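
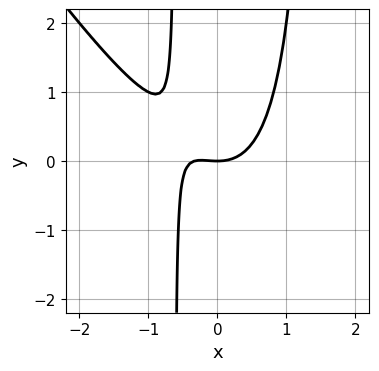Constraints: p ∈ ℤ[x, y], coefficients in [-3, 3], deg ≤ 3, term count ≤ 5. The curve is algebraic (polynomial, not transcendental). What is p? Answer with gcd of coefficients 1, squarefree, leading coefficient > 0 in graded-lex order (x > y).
3*x^3 + 2*x^2*y + x^2 - 2*x*y - 2*y

deg p = 3. The shape is more complex than any degree-2 curve.
From the visible intercepts: it crosses the y-axis at the gridline y = 0; one x-axis crossing is at x = 0.
Putting this together gives p.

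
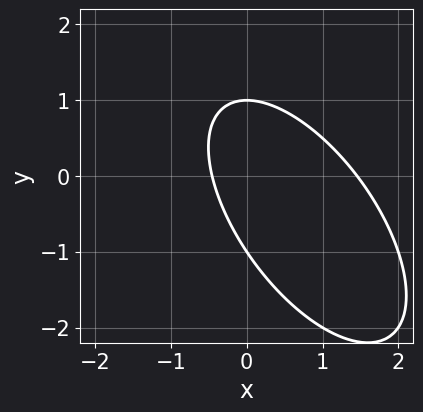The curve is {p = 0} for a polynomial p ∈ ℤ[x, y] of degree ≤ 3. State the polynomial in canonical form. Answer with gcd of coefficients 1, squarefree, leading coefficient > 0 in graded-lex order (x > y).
1. Degree: no degree-1 curve has this shape, so deg p = 2.
2. Against the integer gridlines: the y-axis gridline crossings are at y ∈ {-1, 1}.
3. The integer polynomial consistent with all of this is the stated p.

3*x^2 + 3*x*y + 2*y^2 - 3*x - 2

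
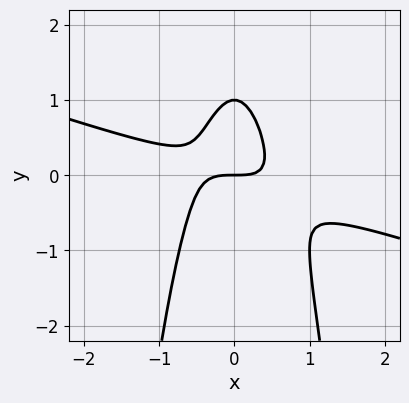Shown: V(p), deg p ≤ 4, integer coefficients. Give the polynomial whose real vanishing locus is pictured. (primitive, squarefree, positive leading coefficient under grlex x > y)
1. The degree is 3 — the shape is more complex than any degree-2 curve.
2. Checking where it meets the axes: it meets the x-axis at x = 0 (among the integer gridlines); among the integer gridlines, it crosses the y-axis at y ∈ {0, 1}.
3. The integer polynomial consistent with all of this is the stated p.

x^3 + 3*x^2*y + y^2 - y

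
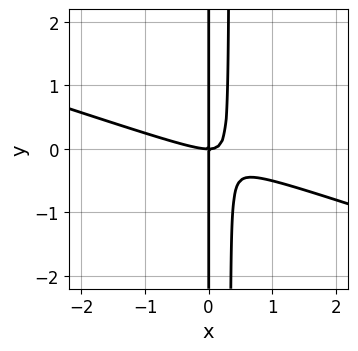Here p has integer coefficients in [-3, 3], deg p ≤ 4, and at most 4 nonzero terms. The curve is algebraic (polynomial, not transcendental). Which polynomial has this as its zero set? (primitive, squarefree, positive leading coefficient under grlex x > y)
First, degree: the shape is more complex than any degree-2 curve, so deg p = 3.
Next, reading off the gridlines: every point of the y-axis in the box is on the curve; it crosses the x-axis at the gridline x = 0.
Finally, assembling these constraints gives the stated polynomial.

x^3 + 3*x^2*y - x*y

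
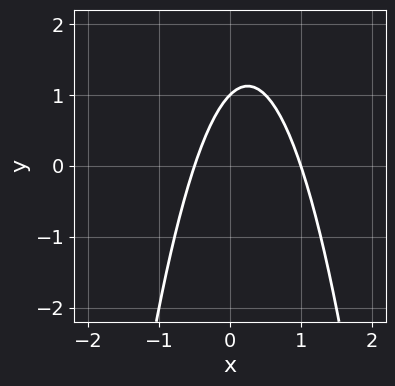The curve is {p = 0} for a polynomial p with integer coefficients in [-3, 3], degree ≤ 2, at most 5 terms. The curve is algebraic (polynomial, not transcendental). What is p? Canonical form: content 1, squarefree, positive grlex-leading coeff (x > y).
2*x^2 - x + y - 1

(a) deg p = 2. A generic line meets the curve in up to 2 points.
(b) Checking where it meets the axes: it meets the y-axis at y = 1 (among the integer gridlines); it crosses the x-axis at the gridline x = 1.
(c) Putting this together gives p.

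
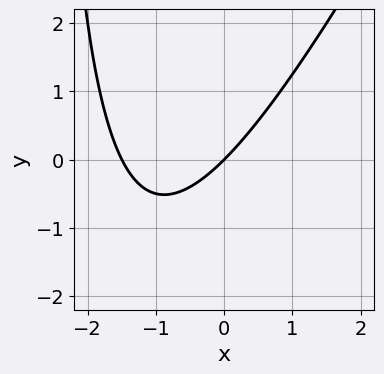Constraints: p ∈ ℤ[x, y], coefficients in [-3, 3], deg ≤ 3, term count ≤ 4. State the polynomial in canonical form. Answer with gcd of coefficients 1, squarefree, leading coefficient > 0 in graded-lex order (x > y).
2*x^2 - x*y + 3*x - 3*y

First, deg p = 2. A generic line meets the curve in up to 2 points.
Next, against the integer gridlines: one y-axis crossing is at y = 0; it crosses the x-axis at the gridline x = 0.
Finally, the integer polynomial consistent with all of this is the stated p.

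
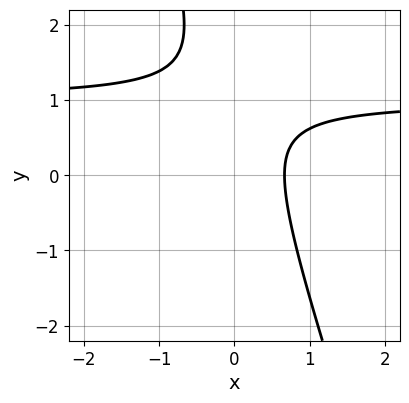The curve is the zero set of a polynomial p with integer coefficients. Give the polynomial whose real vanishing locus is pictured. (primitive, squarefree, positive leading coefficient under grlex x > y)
3*x*y + y^2 - 3*x - 2*y + 2

First, the degree is 2 — no degree-1 curve has this shape.
Next, checking where it meets the axes: no y-intercept at any integer in the box.
Finally, solving for integer coefficients yields p as stated.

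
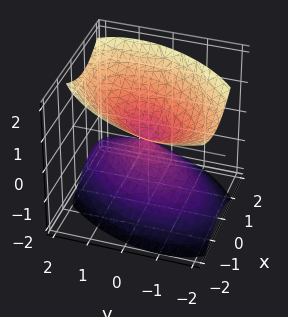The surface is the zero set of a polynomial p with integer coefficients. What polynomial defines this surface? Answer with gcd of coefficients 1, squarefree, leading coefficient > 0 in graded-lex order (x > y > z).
3*x^2 - 2*x*y + x*z + 2*y^2 - 3*z^2

1. I count 2 distinct pieces. They look like related sheets of one shape, so recover p as a whole.
2. The degree is 2 — the shape is more complex than any degree-1 surface.
3. Against the integer gridlines: one y-axis crossing is at y = 0; it meets the z-axis at z = 0 (among the integer gridlines); one x-axis crossing is at x = 0.
4. These observations pin down the coefficients.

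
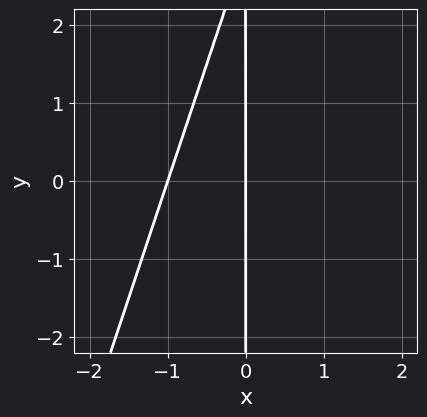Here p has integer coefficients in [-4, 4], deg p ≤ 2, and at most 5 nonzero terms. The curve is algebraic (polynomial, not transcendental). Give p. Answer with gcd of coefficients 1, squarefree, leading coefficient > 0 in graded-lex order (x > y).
3*x^2 - x*y + 3*x

First, deg p = 2.
Then, against the integer gridlines: among the integer gridlines, it crosses the x-axis at x ∈ {-1, 0}; the visible y-axis segment lies entirely on the curve.
Finally, putting this together gives p.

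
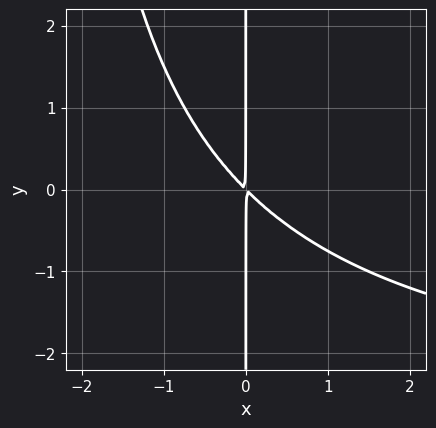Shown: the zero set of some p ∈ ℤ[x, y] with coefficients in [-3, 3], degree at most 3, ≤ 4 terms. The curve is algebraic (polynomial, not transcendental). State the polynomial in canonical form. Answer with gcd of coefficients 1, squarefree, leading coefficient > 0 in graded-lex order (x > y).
x^2*y + 3*x^2 + 3*x*y

(a) deg p = 3.
(b) From the visible intercepts: the visible y-axis segment lies entirely on the curve.
(c) Together with the visible shape, these determine p as stated.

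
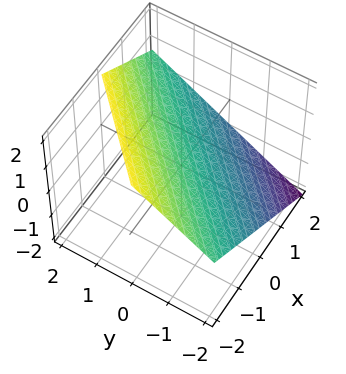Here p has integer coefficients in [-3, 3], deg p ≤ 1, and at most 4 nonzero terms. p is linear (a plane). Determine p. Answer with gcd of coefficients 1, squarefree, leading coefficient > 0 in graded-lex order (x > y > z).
1. deg p = 1. Every cross-section is a straight line — this is a plane.
2. Reading off the gridlines: one x-axis crossing is at x = 1; it meets the y-axis at y = -1 (among the integer gridlines).
3. Solving for integer coefficients yields p as stated.

2*x - 2*y + 3*z - 2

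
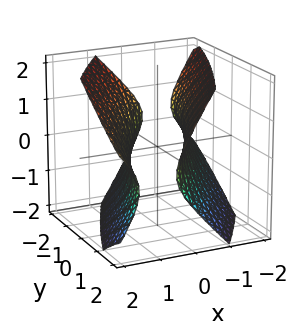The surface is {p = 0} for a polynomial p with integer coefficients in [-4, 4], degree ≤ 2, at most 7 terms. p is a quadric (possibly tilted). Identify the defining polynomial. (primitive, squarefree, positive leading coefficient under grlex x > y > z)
3*x^2 - 3*x*y - x*z + y^2 - 2*z^2 - 2

The picture has 2 separate pieces. They look like related sheets of one shape, so recover p as a whole.
The degree is 2 — a generic line meets the surface in up to 2 points.
From the visible intercepts: the surface avoids every integer z-axis point in the box.
Solving for integer coefficients yields p as stated.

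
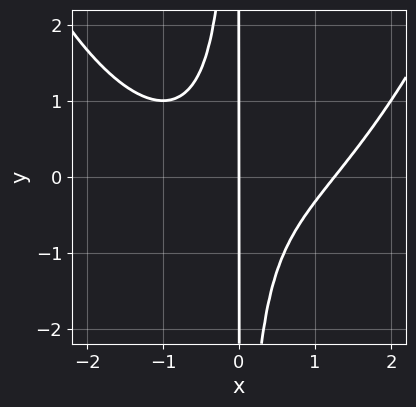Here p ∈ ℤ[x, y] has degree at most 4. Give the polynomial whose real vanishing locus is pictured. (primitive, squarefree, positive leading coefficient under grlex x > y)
x^4 - 3*x^2*y - 2*x

(a) The degree is 4 — a generic line meets the curve in up to 4 points.
(b) Against the integer gridlines: every point of the y-axis in the box is on the curve; it crosses the x-axis at the gridline x = 0.
(c) Fitting integer coefficients to these (and the overall shape) gives p.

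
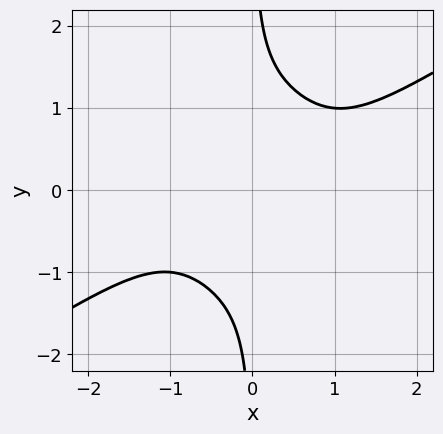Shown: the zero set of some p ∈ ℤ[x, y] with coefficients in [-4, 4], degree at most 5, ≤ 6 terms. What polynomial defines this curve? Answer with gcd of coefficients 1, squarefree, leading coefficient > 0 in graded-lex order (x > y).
2*x^4 - 2*x^3*y - 3*x*y^3 + 3

First, the degree is 4 — no degree-3 curve has this shape.
Then, against the integer gridlines: no x-intercept at any integer in the box; the curve avoids every integer y-axis point in the box.
Finally, the integer polynomial consistent with all of this is the stated p.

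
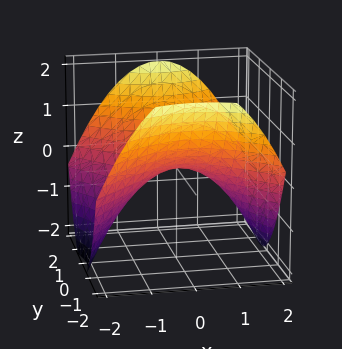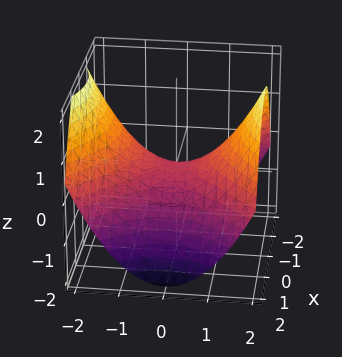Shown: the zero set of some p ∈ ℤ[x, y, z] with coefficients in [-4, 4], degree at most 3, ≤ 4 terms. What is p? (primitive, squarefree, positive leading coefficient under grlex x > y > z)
x^2 - y^2 + 2*z

The degree is 2 — a hyperbolic paraboloid; a quadric.
Symmetries: mirror symmetry y ↦ −y ⇒ only even powers of y; the x ↦ −x reflection is a symmetry, so x appears only in even powers.
From the axis intercepts and sections: it crosses the z-axis at the gridline z = 0; one y-axis crossing is at y = 0.
The integer polynomial consistent with all of this is the stated p.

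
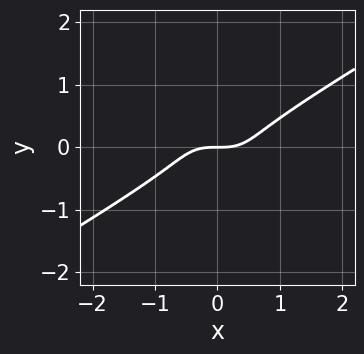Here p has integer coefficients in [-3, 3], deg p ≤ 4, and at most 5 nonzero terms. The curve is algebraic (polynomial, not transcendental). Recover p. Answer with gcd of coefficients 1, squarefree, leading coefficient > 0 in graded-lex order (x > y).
x^3 - x*y^2 - 3*y^3 - y

First, degree: no degree-2 curve has this shape, so deg p = 3.
Next, observable constraints: it crosses the y-axis at the gridline y = 0; it crosses the x-axis at the gridline x = 0.
Finally, assembling these constraints gives the stated polynomial.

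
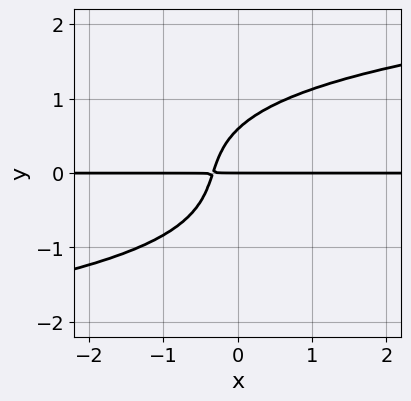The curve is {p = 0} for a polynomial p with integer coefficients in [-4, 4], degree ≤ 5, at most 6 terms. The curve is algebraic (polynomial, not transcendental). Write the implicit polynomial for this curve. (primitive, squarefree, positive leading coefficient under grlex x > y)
(a) Degree: the shape is more complex than any degree-3 curve, so deg p = 4.
(b) Observable constraints: it meets the y-axis at y = 0 (among the integer gridlines); every point of the x-axis in the box is on the curve.
(c) Matching integer coefficients to the picture gives p.

2*y^4 - 3*x*y + y^2 - y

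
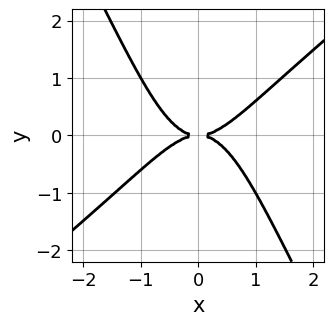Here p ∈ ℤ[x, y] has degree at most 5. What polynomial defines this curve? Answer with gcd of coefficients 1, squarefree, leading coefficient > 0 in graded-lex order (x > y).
3*x^4 - 2*x^3*y - 2*x^2*y^2 - 3*y^2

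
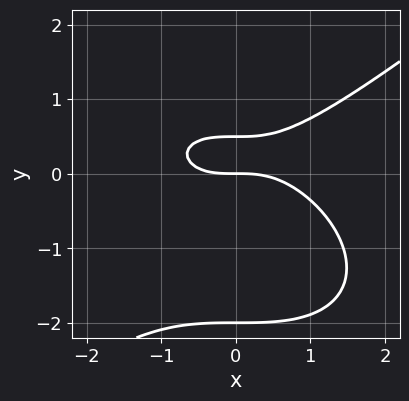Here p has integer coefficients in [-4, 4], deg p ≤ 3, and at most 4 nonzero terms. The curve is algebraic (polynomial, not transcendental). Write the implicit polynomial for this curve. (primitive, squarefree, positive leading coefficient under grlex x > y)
x^3 - 2*y^3 - 3*y^2 + 2*y

1. Degree: a generic line meets the curve in up to 3 points, so deg p = 3.
2. Checking where it meets the axes: it crosses the x-axis at the gridline x = 0; the y-axis gridline crossings are at y ∈ {-2, 0}.
3. Fitting integer coefficients to these (and the overall shape) gives p.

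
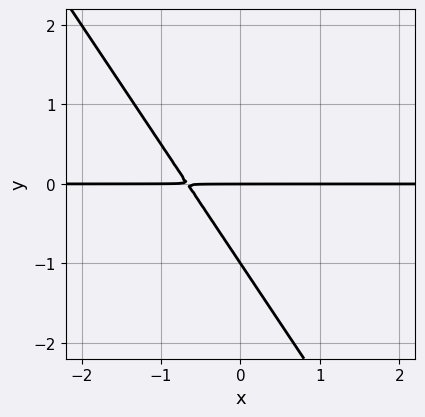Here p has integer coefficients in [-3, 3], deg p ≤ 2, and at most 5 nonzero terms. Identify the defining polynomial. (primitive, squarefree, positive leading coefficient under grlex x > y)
3*x*y + 2*y^2 + 2*y

1. The degree is 2 — the shape is more complex than any degree-1 curve.
2. Observable constraints: the visible x-axis segment lies entirely on the curve; the y-axis gridline crossings are at y ∈ {-1, 0}.
3. Together with the visible shape, these determine p as stated.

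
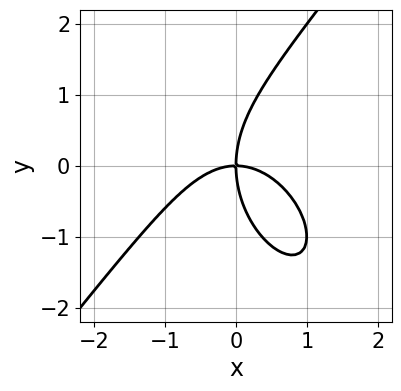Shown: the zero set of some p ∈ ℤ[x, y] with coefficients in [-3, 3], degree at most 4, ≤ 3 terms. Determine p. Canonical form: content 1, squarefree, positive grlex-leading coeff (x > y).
First, degree: no degree-2 curve has this shape, so deg p = 3.
Next, from the axis intercepts and sections: one y-axis crossing is at y = 0; it meets the x-axis at x = 0 (among the integer gridlines).
Finally, the integer polynomial consistent with all of this is the stated p.

2*x^3 - y^3 + 3*x*y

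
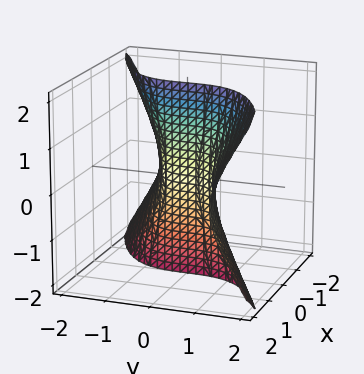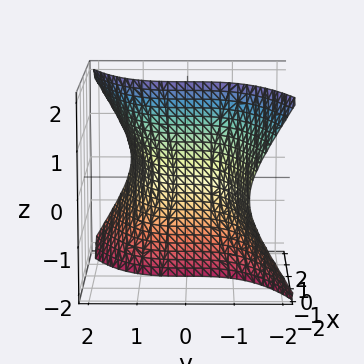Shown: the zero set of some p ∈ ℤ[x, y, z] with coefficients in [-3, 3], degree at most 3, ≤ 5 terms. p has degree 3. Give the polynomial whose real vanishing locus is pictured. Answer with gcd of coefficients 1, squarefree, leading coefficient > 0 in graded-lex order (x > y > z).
x*z^2 - y^3 + x

(a) The degree is 3 — a generic line meets the surface in up to 3 points.
(b) From the visible intercepts: it meets the x-axis at x = 0 (among the integer gridlines); it crosses the y-axis at the gridline y = 0.
(c) Fitting integer coefficients to these (and the overall shape) gives p.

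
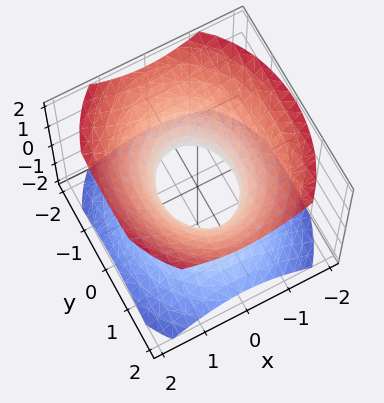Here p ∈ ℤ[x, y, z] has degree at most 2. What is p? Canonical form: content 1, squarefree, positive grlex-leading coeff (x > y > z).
3*x^2 + 2*y^2 - 3*z^2 - 2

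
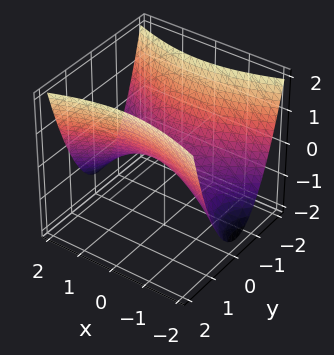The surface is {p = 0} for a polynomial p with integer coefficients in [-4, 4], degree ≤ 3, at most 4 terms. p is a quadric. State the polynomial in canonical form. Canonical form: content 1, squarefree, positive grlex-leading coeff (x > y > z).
x^2 - 3*y^2 + 3*z

The degree is 2 — a saddle surface; a quadric.
Symmetries: it's symmetric under x → −x, forcing even powers of x; the y ↦ −y reflection is a symmetry, so y appears only in even powers.
Observable constraints: it meets the y-axis at y = 0 (among the integer gridlines); it crosses the x-axis at the gridline x = 0.
The integer polynomial consistent with all of this is the stated p.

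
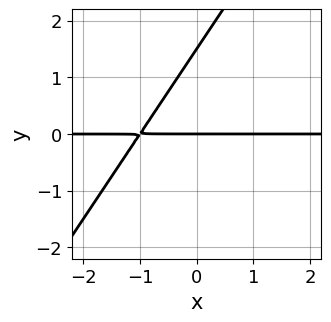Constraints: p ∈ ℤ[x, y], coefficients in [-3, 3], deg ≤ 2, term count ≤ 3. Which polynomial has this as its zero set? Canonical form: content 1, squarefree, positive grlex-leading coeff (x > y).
Degree: no degree-1 curve has this shape, so deg p = 2.
Checking where it meets the axes: the visible x-axis segment lies entirely on the curve; it crosses the y-axis at the gridline y = 0.
The integer polynomial consistent with all of this is the stated p.

3*x*y - 2*y^2 + 3*y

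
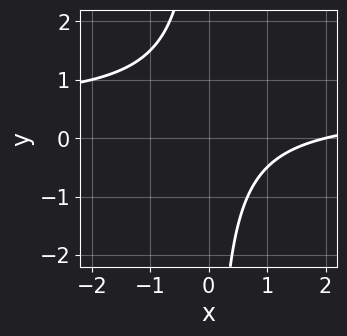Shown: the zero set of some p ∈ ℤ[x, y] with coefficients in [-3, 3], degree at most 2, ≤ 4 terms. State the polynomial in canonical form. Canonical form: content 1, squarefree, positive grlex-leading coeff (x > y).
deg p = 2.
Observable constraints: the curve avoids every integer y-axis point in the box; it meets the x-axis at x = 2 (among the integer gridlines).
The integer polynomial consistent with all of this is the stated p.

2*x*y - x + 2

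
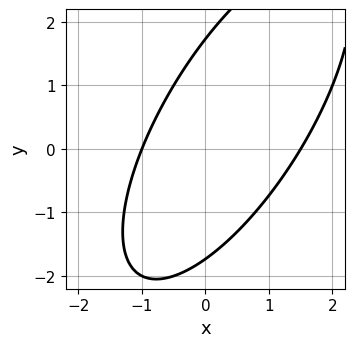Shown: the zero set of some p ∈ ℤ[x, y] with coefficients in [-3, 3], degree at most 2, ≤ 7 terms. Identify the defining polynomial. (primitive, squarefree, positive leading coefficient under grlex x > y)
2*x^2 - 2*x*y + y^2 - x - 3

The degree is 2 — no degree-1 curve has this shape.
From the axis intercepts and sections: one x-axis crossing is at x = -1.
Solving for integer coefficients yields p as stated.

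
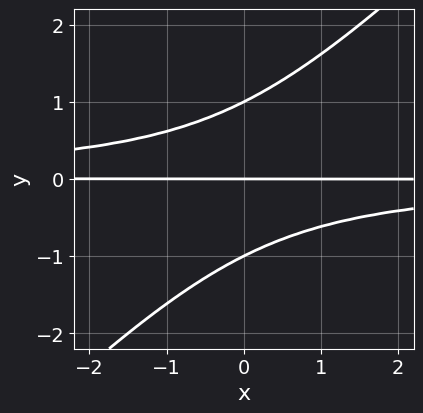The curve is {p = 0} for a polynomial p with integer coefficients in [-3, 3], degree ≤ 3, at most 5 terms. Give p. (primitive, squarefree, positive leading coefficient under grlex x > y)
x*y^2 - y^3 + y

1. Degree: the shape is more complex than any degree-2 curve, so deg p = 3.
2. Observable constraints: among the integer gridlines, it crosses the y-axis at y ∈ {-1, 0, 1}; the visible x-axis segment lies entirely on the curve.
3. The integer polynomial consistent with all of this is the stated p.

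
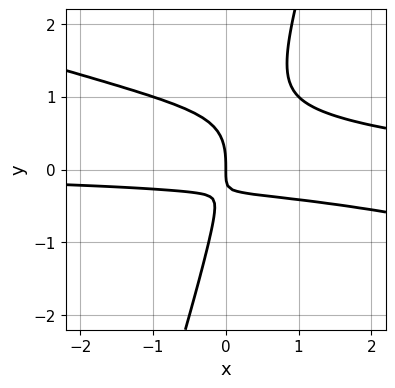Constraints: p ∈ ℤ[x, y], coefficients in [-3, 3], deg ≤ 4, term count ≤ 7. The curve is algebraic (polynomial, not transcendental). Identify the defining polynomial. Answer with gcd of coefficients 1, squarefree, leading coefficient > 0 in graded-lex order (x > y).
1. The degree is 3 — the shape is more complex than any degree-2 curve.
2. Checking where it meets the axes: it meets the y-axis at y = 0 (among the integer gridlines); it meets the x-axis at x = 0 (among the integer gridlines).
3. Solving for integer coefficients yields p as stated.

x^2*y + 3*x*y^2 - y^3 - 2*x*y - x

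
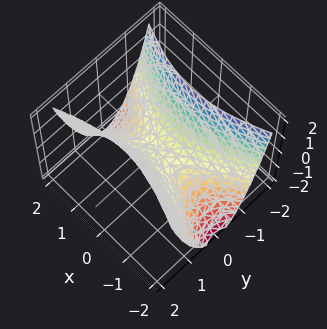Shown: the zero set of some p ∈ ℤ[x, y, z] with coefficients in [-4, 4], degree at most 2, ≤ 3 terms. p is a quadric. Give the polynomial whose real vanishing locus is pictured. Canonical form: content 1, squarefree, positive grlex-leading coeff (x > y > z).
The degree is 2 — a saddle surface; a quadric.
Symmetries: mirror symmetry x ↦ −x ⇒ only even powers of x; the y ↦ −y reflection is a symmetry, so y appears only in even powers.
Checking where it meets the axes: one x-axis crossing is at x = 0; one z-axis crossing is at z = 0; one y-axis crossing is at y = 0.
Solving for integer coefficients yields p as stated.

x^2 - 3*y^2 + 2*z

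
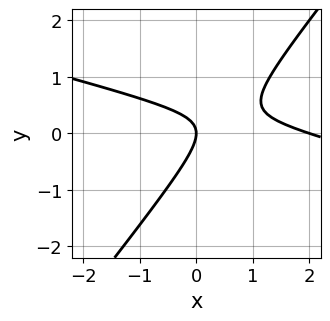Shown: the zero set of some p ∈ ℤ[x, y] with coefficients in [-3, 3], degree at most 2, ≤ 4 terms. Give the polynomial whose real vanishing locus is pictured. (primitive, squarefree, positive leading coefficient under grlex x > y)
x^2 + 3*x*y - 3*y^2 - 2*x

(a) The degree is 2 — no degree-1 curve has this shape.
(b) Observable constraints: it meets the y-axis at y = 0 (among the integer gridlines); among the integer gridlines, it crosses the x-axis at x ∈ {0, 2}.
(c) Matching integer coefficients to the picture gives p.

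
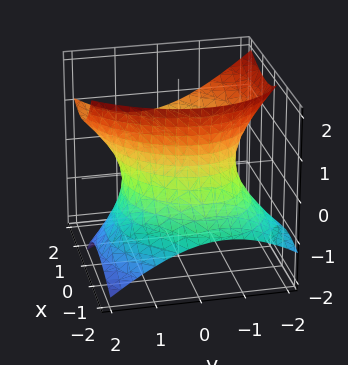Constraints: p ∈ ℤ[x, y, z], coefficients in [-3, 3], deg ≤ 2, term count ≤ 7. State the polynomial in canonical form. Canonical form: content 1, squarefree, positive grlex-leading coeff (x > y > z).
2*x^2 - x*y - 3*x*z + 2*y^2 - 2*z^2 - 3

First, the degree is 2 — the shape is more complex than any degree-1 surface.
Next, checking where it meets the axes: no z-intercept at any integer in the box.
Finally, assembling these constraints gives the stated polynomial.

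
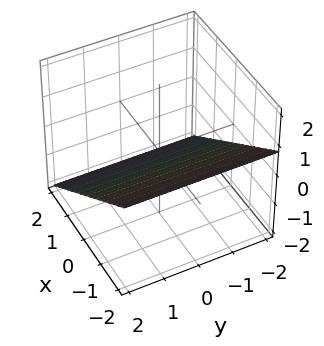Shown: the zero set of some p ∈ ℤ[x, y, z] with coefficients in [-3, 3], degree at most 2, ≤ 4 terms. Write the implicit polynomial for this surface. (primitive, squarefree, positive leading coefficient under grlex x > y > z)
(a) Degree: the surface is flat (a plane), so deg p = 1.
(b) From the visible intercepts: it meets the x-axis at x = -1 (among the integer gridlines); no y-intercept at any integer in the box.
(c) These observations pin down the coefficients.

2*x + 3*z + 2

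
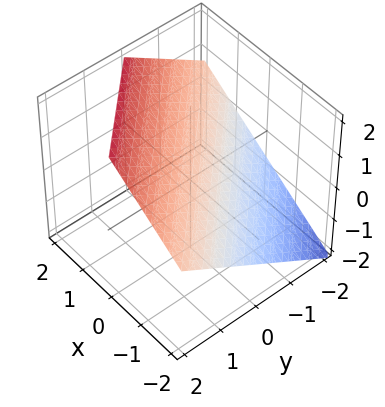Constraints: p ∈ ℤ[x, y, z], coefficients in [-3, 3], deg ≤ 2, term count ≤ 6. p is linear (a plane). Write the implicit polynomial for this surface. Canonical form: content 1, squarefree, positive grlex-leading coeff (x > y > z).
1. The degree is 1 — every cross-section is a straight line — this is a plane.
2. Observable constraints: it crosses the x-axis at the gridline x = -1; one y-axis crossing is at y = -1.
3. Solving for integer coefficients yields p as stated.

2*x + 2*y - 3*z + 2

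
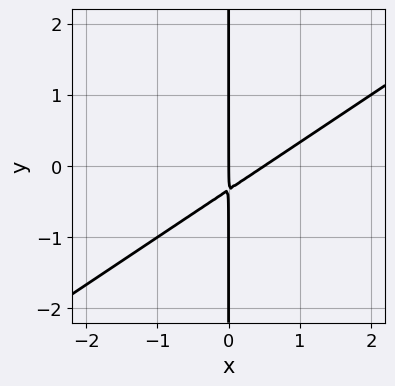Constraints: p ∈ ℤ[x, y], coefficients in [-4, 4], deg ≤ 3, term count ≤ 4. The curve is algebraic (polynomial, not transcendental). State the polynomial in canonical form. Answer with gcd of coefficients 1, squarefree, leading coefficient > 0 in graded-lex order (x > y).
(a) Degree: a generic line meets the curve in up to 2 points, so deg p = 2.
(b) From the visible intercepts: it crosses the x-axis at the gridline x = 0; every point of the y-axis in the box is on the curve.
(c) Together with the visible shape, these determine p as stated.

2*x^2 - 3*x*y - x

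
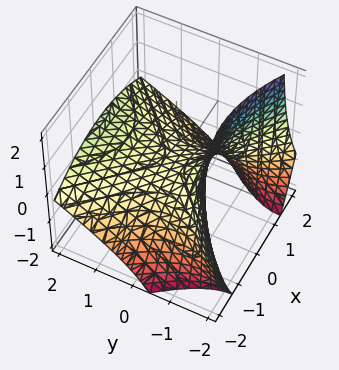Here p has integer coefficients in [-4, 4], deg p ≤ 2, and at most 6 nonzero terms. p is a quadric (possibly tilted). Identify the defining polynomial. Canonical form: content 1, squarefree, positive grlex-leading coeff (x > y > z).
1. The degree is 2 — no degree-1 surface has this shape.
2. Checking where it meets the axes: it crosses the x-axis at the gridline x = 0; it crosses the z-axis at the gridline z = 0.
3. Solving for integer coefficients yields p as stated.

x^2 - y^2 + 2*y*z + 3*z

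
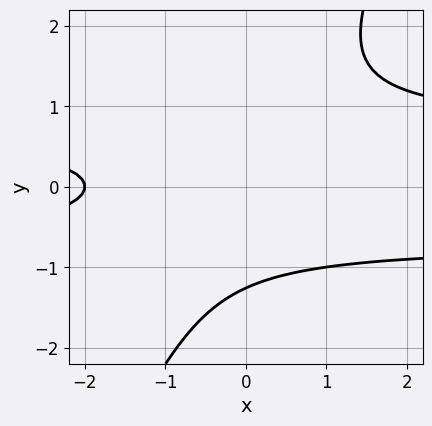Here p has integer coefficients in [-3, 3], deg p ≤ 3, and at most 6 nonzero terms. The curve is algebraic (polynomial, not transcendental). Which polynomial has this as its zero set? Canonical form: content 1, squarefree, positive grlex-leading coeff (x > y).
First, deg p = 3.
Then, reading off the gridlines: it meets the x-axis at x = -2 (among the integer gridlines).
Finally, matching integer coefficients to the picture gives p.

2*x*y^2 - y^3 - x - 2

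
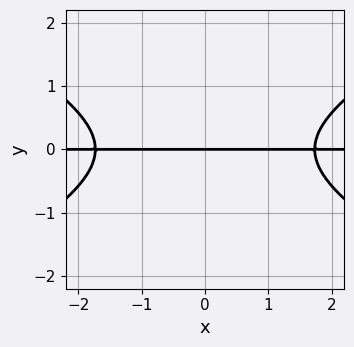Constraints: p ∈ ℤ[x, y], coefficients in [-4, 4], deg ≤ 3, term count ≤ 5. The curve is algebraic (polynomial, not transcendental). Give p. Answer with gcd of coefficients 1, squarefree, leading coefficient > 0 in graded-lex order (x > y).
Degree: the shape is more complex than any degree-2 curve, so deg p = 3.
Symmetries: the x ↦ −x reflection is a symmetry, so x appears only in even powers.
Observable constraints: every point of the x-axis in the box is on the curve; it meets the y-axis at y = 0 (among the integer gridlines).
Solving for integer coefficients yields p as stated.

x^2*y - 3*y^3 - 3*y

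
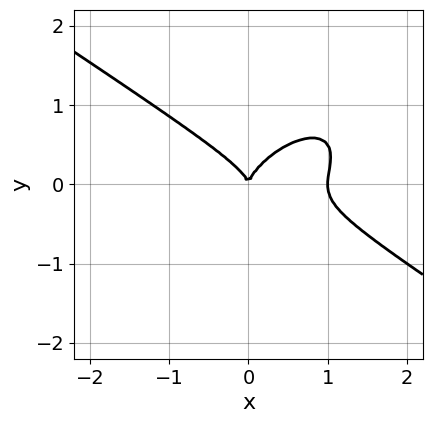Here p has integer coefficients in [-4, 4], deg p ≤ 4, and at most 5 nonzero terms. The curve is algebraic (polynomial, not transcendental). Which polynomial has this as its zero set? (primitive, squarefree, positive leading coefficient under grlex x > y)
Degree: a generic line meets the curve in up to 3 points, so deg p = 3.
Checking where it meets the axes: the x-axis gridline crossings are at x ∈ {0, 1}; it crosses the y-axis at the gridline y = 0.
Assembling these constraints gives the stated polynomial.

x^3 - x*y^2 + 2*y^3 - x^2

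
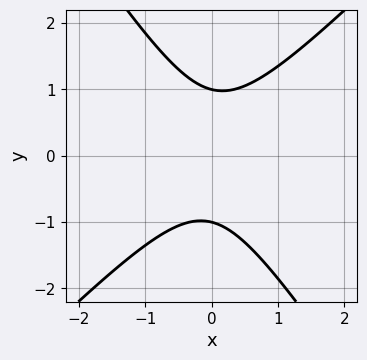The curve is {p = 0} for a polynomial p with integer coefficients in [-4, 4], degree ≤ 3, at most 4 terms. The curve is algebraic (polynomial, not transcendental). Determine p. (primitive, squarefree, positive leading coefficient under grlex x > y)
3*x^2 - x*y - 2*y^2 + 2

First, the degree is 2 — a generic line meets the curve in up to 2 points.
Next, observable constraints: the y-axis gridline crossings are at y ∈ {-1, 1}; it misses every integer gridline on the x-axis.
Finally, these observations pin down the coefficients.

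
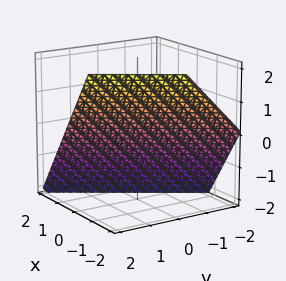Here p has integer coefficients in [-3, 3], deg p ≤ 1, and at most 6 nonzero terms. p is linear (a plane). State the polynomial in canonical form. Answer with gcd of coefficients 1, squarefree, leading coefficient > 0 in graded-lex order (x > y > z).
(a) Degree: every cross-section is a straight line — this is a plane, so deg p = 1.
(b) Observable constraints: it meets the z-axis at z = -1 (among the integer gridlines); it crosses the y-axis at the gridline y = 1.
(c) Fitting integer coefficients to these (and the overall shape) gives p.

3*x - 2*y + 2*z + 2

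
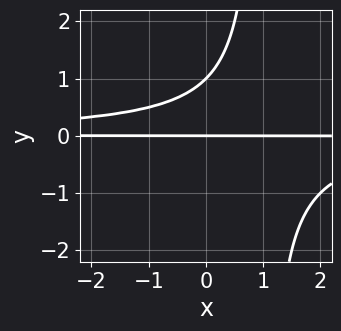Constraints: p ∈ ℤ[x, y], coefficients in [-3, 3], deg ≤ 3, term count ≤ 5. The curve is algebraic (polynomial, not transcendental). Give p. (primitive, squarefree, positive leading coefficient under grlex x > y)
x*y^2 - y^2 + y

1. deg p = 3. No degree-2 curve has this shape.
2. Reading off the gridlines: the visible x-axis segment lies entirely on the curve; among the integer gridlines, it crosses the y-axis at y ∈ {0, 1}.
3. Together with the visible shape, these determine p as stated.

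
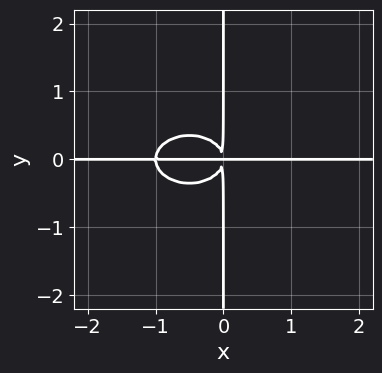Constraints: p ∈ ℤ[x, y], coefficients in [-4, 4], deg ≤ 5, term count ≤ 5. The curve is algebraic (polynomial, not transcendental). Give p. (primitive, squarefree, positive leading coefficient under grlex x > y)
x^3*y + 2*x*y^3 + x^2*y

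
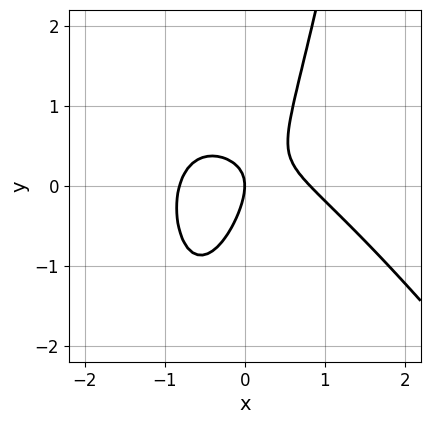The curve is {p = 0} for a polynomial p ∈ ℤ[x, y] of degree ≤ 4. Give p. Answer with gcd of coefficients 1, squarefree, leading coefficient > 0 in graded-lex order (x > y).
First, deg p = 3.
Then, observable constraints: it meets the y-axis at y = 0 (among the integer gridlines); it crosses the x-axis at the gridline x = 0.
Finally, fitting integer coefficients to these (and the overall shape) gives p.

3*x^3 + 2*x^2*y + 3*x*y - 2*y^2 - 2*x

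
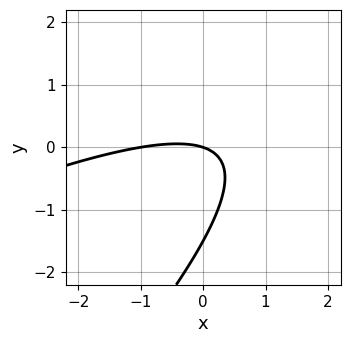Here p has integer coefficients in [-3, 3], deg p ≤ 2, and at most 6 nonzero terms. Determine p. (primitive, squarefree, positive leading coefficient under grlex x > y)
First, deg p = 2. No degree-1 curve has this shape.
Next, from the axis intercepts and sections: the x-axis gridline crossings are at x ∈ {-1, 0}; it meets the y-axis at y = 0 (among the integer gridlines).
Finally, matching integer coefficients to the picture gives p.

x^2 - 3*x*y + 2*y^2 + x + 3*y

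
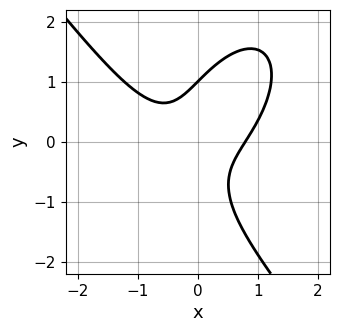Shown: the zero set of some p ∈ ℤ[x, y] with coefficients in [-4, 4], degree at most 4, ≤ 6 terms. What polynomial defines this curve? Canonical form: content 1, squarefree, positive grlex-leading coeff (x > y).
2*x^3 + y^3 - 3*x*y - 1

(a) deg p = 3. The shape is more complex than any degree-2 curve.
(b) Against the integer gridlines: one y-axis crossing is at y = 1.
(c) Matching integer coefficients to the picture gives p.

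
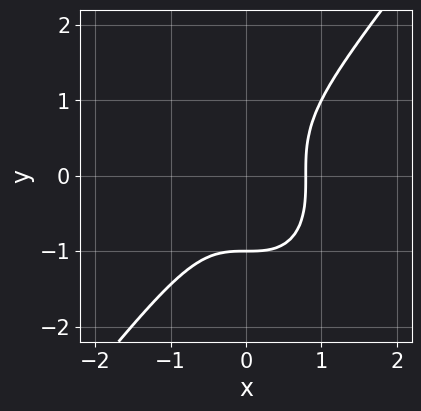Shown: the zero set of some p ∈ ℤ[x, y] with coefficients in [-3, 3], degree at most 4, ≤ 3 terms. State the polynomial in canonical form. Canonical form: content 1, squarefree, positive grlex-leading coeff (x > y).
deg p = 3. A generic line meets the curve in up to 3 points.
Reading off the gridlines: it meets the y-axis at y = -1 (among the integer gridlines).
Matching integer coefficients to the picture gives p.

2*x^3 - y^3 - 1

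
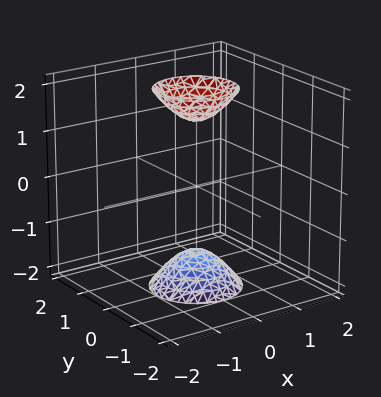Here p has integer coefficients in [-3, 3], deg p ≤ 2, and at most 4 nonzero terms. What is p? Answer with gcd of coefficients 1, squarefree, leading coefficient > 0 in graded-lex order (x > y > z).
3*x^2 + 3*y^2 - z^2 + 2

I count 2 distinct pieces.
deg p = 2.
Symmetry: every cross-section ⟂ z is a circle, so x, y appear only via x² + y²; mirror symmetry z ↦ −z ⇒ only even powers of z.
From the axis intercepts and sections: the surface avoids every integer x-axis point in the box; the surface avoids every integer y-axis point in the box; a circular section at z = 2 has radius between 0 and 1.
Matching integer coefficients to the picture gives p.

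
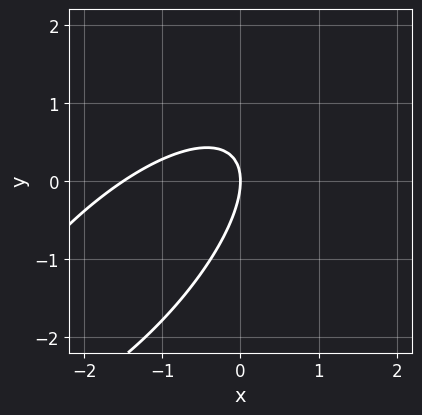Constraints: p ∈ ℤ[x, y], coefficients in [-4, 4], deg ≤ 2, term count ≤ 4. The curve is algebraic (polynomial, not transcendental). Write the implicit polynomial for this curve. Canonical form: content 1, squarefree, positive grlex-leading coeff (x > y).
First, degree: the shape is more complex than any degree-1 curve, so deg p = 2.
Then, checking where it meets the axes: one y-axis crossing is at y = 0; it crosses the x-axis at the gridline x = 0.
Finally, matching integer coefficients to the picture gives p.

2*x^2 - 3*x*y + 2*y^2 + 3*x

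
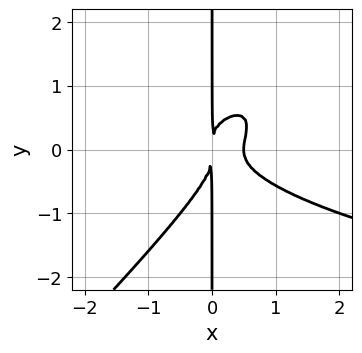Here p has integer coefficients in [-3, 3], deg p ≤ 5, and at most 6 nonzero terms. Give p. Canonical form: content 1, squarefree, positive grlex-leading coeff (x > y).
2*x^2*y^2 - 2*x*y^3 - 2*x^3 + x^2

First, degree: a generic line meets the curve in up to 4 points, so deg p = 4.
Then, from the visible intercepts: the visible y-axis segment lies entirely on the curve.
Finally, together with the visible shape, these determine p as stated.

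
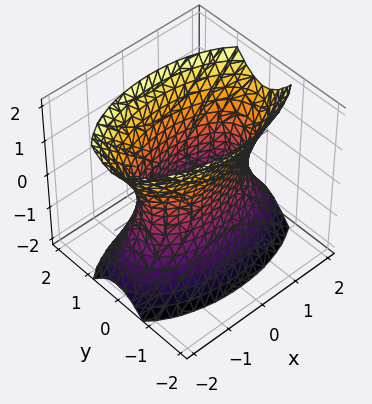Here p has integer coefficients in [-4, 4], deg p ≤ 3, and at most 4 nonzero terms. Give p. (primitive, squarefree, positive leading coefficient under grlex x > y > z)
x^2 + 3*y^2 - z^2 - 2

The degree is 2 — one connected sheet with a waist; a quadric.
Symmetries: it's symmetric under x → −x, forcing even powers of x; it's symmetric under z → −z, forcing even powers of z; mirror symmetry y ↦ −y ⇒ only even powers of y.
Against the integer gridlines: the surface avoids every integer z-axis point in the box.
These observations pin down the coefficients.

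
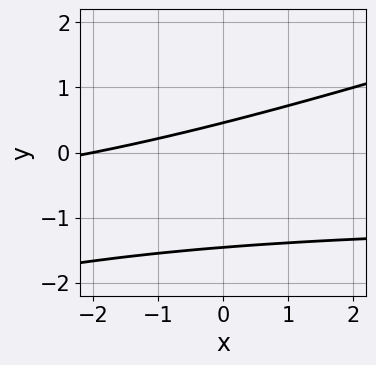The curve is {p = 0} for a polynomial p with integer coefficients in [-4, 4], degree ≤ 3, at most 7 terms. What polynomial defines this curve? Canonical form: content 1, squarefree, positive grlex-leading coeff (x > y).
x*y - 3*y^2 + x - 3*y + 2

(a) The degree is 2 — the shape is more complex than any degree-1 curve.
(b) Against the integer gridlines: it crosses the x-axis at the gridline x = -2.
(c) Together with the visible shape, these determine p as stated.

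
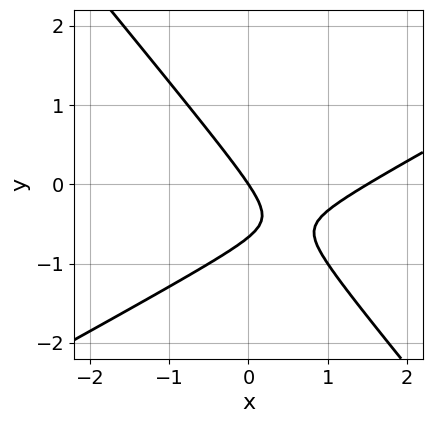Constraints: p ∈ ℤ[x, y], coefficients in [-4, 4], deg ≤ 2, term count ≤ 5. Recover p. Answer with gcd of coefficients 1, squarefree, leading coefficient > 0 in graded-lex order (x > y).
2*x^2 - 2*x*y - 3*y^2 - 3*x - 2*y

First, degree: the shape is more complex than any degree-1 curve, so deg p = 2.
Then, observable constraints: one y-axis crossing is at y = 0; it meets the x-axis at x = 0 (among the integer gridlines).
Finally, assembling these constraints gives the stated polynomial.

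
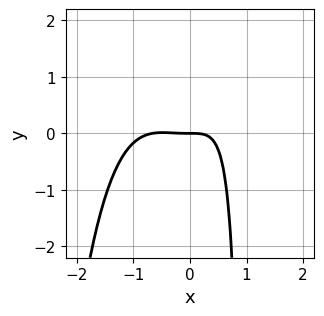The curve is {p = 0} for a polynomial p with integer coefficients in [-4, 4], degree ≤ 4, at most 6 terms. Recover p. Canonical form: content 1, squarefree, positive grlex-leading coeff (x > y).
3*x^4 + 2*x^3 - 3*x*y + 3*y

1. Degree: no degree-3 curve has this shape, so deg p = 4.
2. Against the integer gridlines: one x-axis crossing is at x = 0; it crosses the y-axis at the gridline y = 0.
3. Putting this together gives p.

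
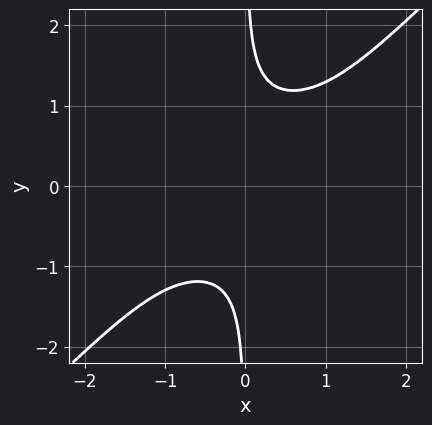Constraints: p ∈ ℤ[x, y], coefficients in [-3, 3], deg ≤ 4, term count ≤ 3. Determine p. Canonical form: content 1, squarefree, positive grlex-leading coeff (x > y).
1. deg p = 4. A generic line meets the curve in up to 4 points.
2. Observable constraints: it misses every integer gridline on the y-axis; no x-intercept at any integer in the box.
3. These observations pin down the coefficients.

2*x^2*y^2 - 2*x*y^3 + 1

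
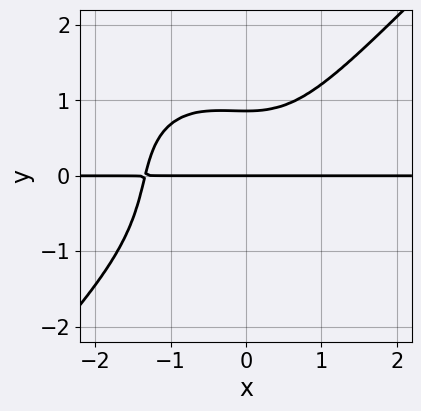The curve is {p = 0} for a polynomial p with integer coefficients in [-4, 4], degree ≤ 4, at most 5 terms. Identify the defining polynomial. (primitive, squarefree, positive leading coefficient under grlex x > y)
First, degree: a generic line meets the curve in up to 4 points, so deg p = 4.
Next, observable constraints: the visible x-axis segment lies entirely on the curve; one y-axis crossing is at y = 0.
Finally, matching integer coefficients to the picture gives p.

2*x^3*y - 2*y^4 + x^2*y - 2*y^2 + 3*y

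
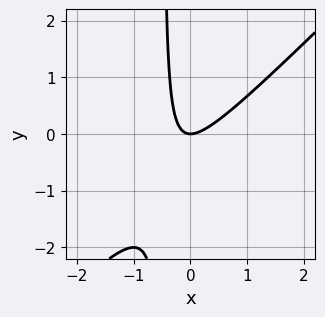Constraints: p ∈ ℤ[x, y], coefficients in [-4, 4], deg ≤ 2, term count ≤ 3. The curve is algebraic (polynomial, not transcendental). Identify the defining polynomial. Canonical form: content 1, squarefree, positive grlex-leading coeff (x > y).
2*x^2 - 2*x*y - y

First, degree: the shape is more complex than any degree-1 curve, so deg p = 2.
Then, from the visible intercepts: one x-axis crossing is at x = 0; it crosses the y-axis at the gridline y = 0.
Finally, the integer polynomial consistent with all of this is the stated p.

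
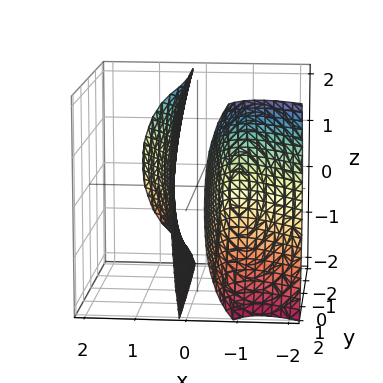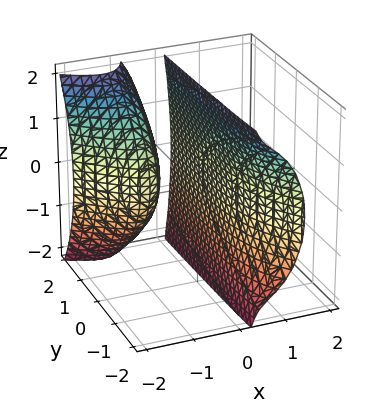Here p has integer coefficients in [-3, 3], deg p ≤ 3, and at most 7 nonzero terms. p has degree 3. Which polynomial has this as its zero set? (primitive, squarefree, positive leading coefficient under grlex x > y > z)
I count 2 distinct pieces.
The degree is 3 — no degree-2 surface has this shape.
From the axis intercepts and sections: the surface avoids every integer y-axis point in the box; it misses every integer gridline on the z-axis.
Together with the visible shape, these determine p as stated.

3*x^3 + 3*x^2*y + x*z^2 + 3*x^2 - 1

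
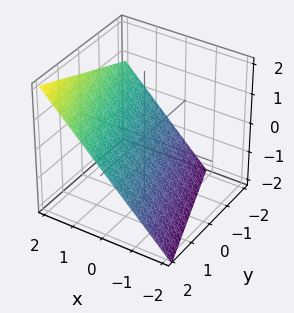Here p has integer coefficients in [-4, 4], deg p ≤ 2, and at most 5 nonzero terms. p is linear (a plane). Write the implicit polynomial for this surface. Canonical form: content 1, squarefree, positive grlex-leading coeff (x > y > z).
3*x + y - 3*z - 2

The degree is 1 — the surface is flat (a plane).
Against the integer gridlines: it crosses the y-axis at the gridline y = 2.
Solving for integer coefficients yields p as stated.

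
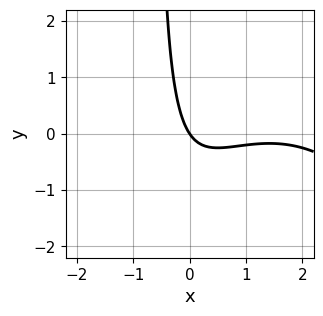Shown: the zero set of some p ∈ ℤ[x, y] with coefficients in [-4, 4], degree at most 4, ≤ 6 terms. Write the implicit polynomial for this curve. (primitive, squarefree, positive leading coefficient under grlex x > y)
1. The degree is 3 — a generic line meets the curve in up to 3 points.
2. Observable constraints: it meets the x-axis at x = 0 (among the integer gridlines); it crosses the y-axis at the gridline y = 0.
3. Assembling these constraints gives the stated polynomial.

x^3 - 3*x^2 + 3*x*y + 3*x + 2*y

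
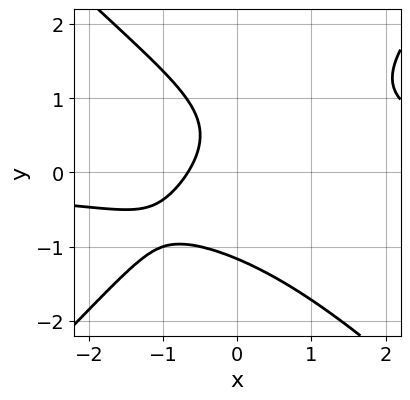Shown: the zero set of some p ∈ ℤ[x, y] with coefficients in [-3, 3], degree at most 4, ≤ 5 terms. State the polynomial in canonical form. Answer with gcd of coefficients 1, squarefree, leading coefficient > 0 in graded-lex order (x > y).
Degree: no degree-2 curve has this shape, so deg p = 3.
Solving for integer coefficients yields p as stated.

2*x^2*y - 2*y^3 - 3*x + y - 2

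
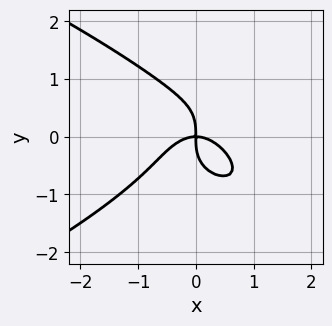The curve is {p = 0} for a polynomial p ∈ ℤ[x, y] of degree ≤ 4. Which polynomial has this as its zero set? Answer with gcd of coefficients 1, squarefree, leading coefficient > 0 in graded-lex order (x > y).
y^4 + x^3 + x*y

First, the degree is 4 — a generic line meets the curve in up to 4 points.
Next, from the visible intercepts: it meets the x-axis at x = 0 (among the integer gridlines); one y-axis crossing is at y = 0.
Finally, assembling these constraints gives the stated polynomial.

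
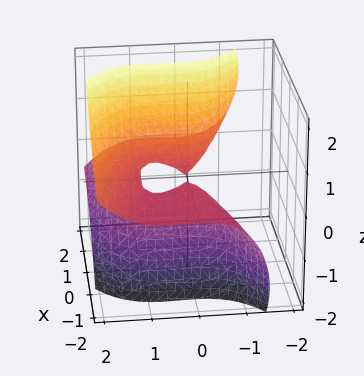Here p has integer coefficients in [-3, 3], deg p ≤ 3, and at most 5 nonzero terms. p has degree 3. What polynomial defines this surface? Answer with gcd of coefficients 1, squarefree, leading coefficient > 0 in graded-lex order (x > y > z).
y^3 + 3*x*z - y^2 - 2*z^2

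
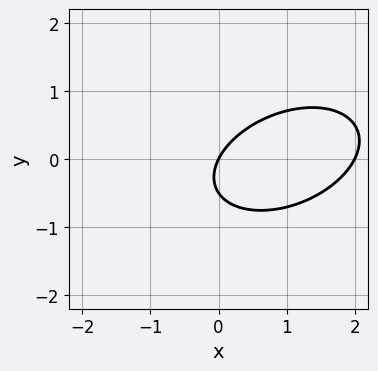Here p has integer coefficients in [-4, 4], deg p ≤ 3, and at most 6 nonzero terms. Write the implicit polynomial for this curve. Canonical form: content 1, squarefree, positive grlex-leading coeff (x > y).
x^2 - x*y + 2*y^2 - 2*x + y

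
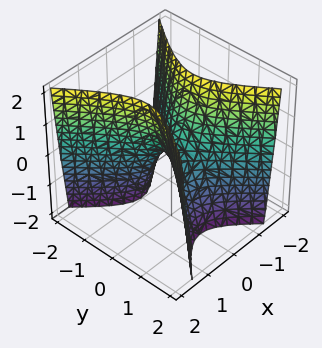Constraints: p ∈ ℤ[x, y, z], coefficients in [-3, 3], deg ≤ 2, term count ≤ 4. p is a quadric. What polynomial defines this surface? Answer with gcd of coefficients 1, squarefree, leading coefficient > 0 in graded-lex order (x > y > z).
3*x^2 - 2*y^2 - z

1. Degree: a hyperbolic paraboloid; a quadric, so deg p = 2.
2. Symmetries: the x ↦ −x reflection is a symmetry, so x appears only in even powers; it's symmetric under y → −y, forcing even powers of y.
3. Reading off the gridlines: it meets the z-axis at z = 0 (among the integer gridlines); one x-axis crossing is at x = 0; one y-axis crossing is at y = 0.
4. Solving for integer coefficients yields p as stated.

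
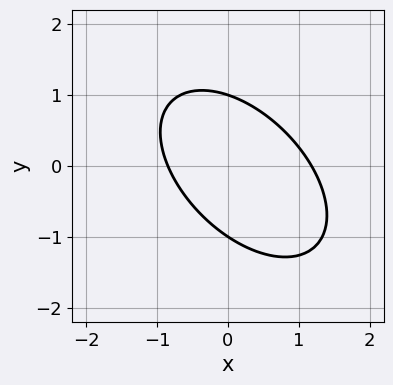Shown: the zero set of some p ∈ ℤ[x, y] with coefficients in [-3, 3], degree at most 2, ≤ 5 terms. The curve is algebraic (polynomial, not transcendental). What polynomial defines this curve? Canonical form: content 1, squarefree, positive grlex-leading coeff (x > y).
3*x^2 + 3*x*y + 3*y^2 - x - 3

1. deg p = 2.
2. Reading off the gridlines: among the integer gridlines, it crosses the y-axis at y ∈ {-1, 1}.
3. Fitting integer coefficients to these (and the overall shape) gives p.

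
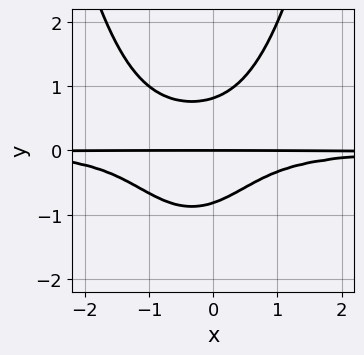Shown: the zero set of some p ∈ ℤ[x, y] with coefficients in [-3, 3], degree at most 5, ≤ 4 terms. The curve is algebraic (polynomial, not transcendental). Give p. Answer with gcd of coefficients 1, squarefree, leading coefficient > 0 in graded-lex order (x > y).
3*x^2*y^2 + 2*x*y^2 - 3*y^3 + 2*y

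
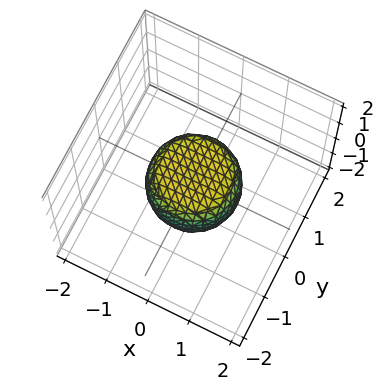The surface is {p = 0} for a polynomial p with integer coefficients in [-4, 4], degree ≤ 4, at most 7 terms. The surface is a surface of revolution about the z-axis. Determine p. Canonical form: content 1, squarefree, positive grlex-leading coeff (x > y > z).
2*x^4 + 4*x^2*y^2 + 2*y^4 - x^2 - y^2 + 2*z^2 - 1

1. The degree is 4 — the shape is more complex than any degree-3 surface.
2. Symmetry: the surface is invariant under rotation about z: p = q(x² + y², z).
3. From the visible intercepts: the y-axis gridline crossings are at y ∈ {-1, 1}; a circular section at z = 0 has radius exactly 1; the x-axis gridline crossings are at x ∈ {-1, 1}.
4. Matching integer coefficients to the picture gives p.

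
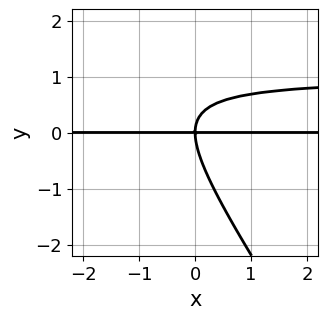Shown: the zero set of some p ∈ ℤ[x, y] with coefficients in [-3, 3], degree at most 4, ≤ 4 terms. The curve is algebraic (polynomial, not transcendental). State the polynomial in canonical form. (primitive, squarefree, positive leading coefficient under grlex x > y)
First, the degree is 3 — a generic line meets the curve in up to 3 points.
Then, against the integer gridlines: the visible x-axis segment lies entirely on the curve; one y-axis crossing is at y = 0.
Finally, fitting integer coefficients to these (and the overall shape) gives p.

3*x*y^2 + 2*y^3 - 3*x*y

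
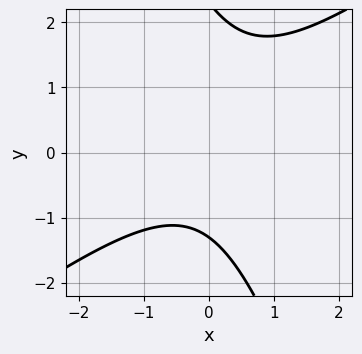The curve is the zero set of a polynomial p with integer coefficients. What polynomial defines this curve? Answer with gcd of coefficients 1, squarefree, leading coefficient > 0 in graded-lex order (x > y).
2*x^2 - 2*x*y - y^2 + y + 3

First, deg p = 2. A generic line meets the curve in up to 2 points.
Next, checking where it meets the axes: it misses every integer gridline on the x-axis.
Finally, putting this together gives p.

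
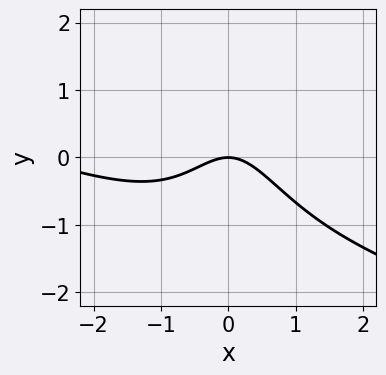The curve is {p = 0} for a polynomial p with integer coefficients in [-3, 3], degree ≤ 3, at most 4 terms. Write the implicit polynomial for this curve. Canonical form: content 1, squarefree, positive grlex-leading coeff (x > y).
First, deg p = 3.
Then, against the integer gridlines: it meets the x-axis at x = 0 (among the integer gridlines); one y-axis crossing is at y = 0.
Finally, these observations pin down the coefficients.

x^3 + 3*x^2*y + 3*x^2 + 3*y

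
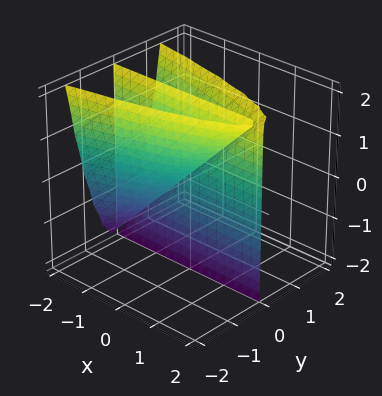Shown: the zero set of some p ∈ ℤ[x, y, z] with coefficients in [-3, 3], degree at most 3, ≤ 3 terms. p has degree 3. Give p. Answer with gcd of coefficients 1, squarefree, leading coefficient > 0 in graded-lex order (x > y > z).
I count 2 distinct pieces. They look like related sheets of one shape, so recover p as a whole.
deg p = 3. A generic line meets the surface in up to 3 points.
Reading off the gridlines: the visible z-axis segment lies entirely on the surface; the visible x-axis segment lies entirely on the surface.
Assembling these constraints gives the stated polynomial.

2*y^3 + x*y - y*z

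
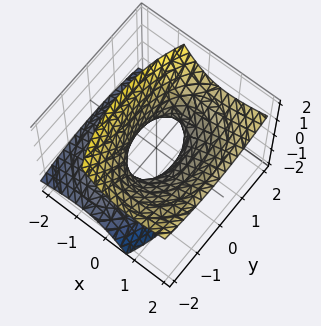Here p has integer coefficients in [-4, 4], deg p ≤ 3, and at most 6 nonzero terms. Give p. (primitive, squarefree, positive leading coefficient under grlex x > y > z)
2*x^2 - 3*x*z + y^2 - 2*z^2 - 1

The degree is 2 — the shape is more complex than any degree-1 surface.
Against the integer gridlines: the y-axis gridline crossings are at y ∈ {-1, 1}; it misses every integer gridline on the z-axis.
Together with the visible shape, these determine p as stated.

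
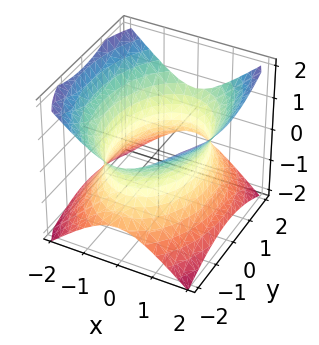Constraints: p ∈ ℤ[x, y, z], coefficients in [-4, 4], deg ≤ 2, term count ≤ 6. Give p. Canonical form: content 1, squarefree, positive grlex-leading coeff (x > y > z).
2*x^2 + y^2 - 2*z^2 - 3

First, the degree is 2 — one connected sheet with a waist; a quadric.
Next, symmetries: mirror symmetry z ↦ −z ⇒ only even powers of z; it's symmetric under x → −x, forcing even powers of x; mirror symmetry y ↦ −y ⇒ only even powers of y.
Then, observable constraints: it misses every integer gridline on the z-axis.
Finally, these observations pin down the coefficients.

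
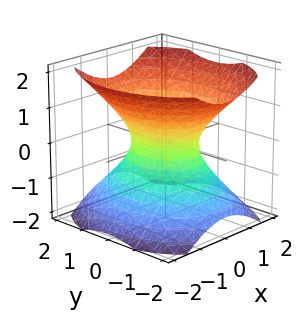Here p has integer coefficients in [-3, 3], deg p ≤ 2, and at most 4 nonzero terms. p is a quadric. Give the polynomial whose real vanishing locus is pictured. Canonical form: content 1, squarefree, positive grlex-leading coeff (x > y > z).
First, the degree is 2 — one connected sheet with a waist; a quadric.
Next, symmetries: mirror symmetry z ↦ −z ⇒ only even powers of z; it's symmetric under x → −x, forcing even powers of x; mirror symmetry y ↦ −y ⇒ only even powers of y.
Next, against the integer gridlines: the surface avoids every integer z-axis point in the box; the y-axis gridline crossings are at y ∈ {-1, 1}.
Finally, together with the visible shape, these determine p as stated.

3*x^2 + 2*y^2 - 3*z^2 - 2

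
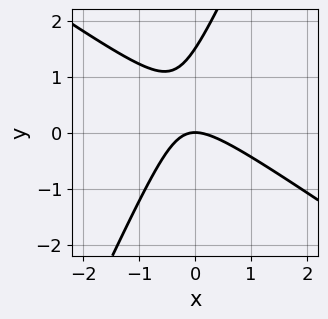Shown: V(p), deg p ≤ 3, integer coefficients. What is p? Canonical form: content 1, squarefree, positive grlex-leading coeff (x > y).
3*x^2 + 3*x*y - 2*y^2 + 3*y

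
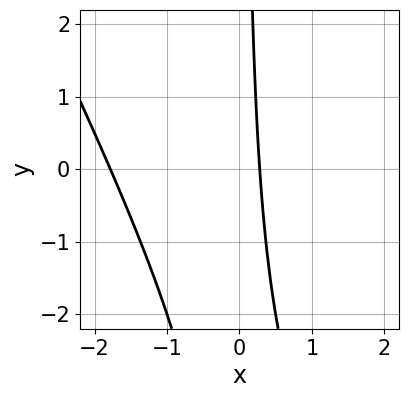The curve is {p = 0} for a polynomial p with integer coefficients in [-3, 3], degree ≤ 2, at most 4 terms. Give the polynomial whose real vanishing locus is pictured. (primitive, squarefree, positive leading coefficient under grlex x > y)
The degree is 2 — no degree-1 curve has this shape.
From the visible intercepts: the curve avoids every integer y-axis point in the box.
Assembling these constraints gives the stated polynomial.

2*x^2 + x*y + 3*x - 1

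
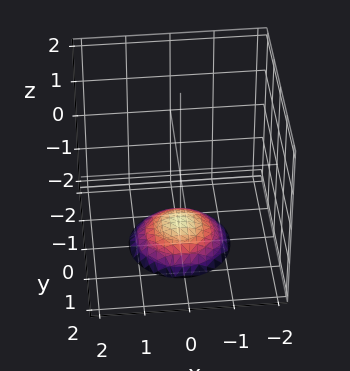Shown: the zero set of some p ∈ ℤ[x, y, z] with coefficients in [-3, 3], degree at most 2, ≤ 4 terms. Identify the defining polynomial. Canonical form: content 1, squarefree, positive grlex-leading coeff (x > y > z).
1. Degree: the shape is more complex than any degree-1 surface, so deg p = 2.
2. By symmetry, every cross-section ⟂ z is a circle, so x, y appear only via x² + y².
3. From the axis intercepts and sections: no x-intercept at any integer in the box; no y-intercept at any integer in the box.
4. Matching integer coefficients to the picture gives p.

x^2 + y^2 + 2*z + 3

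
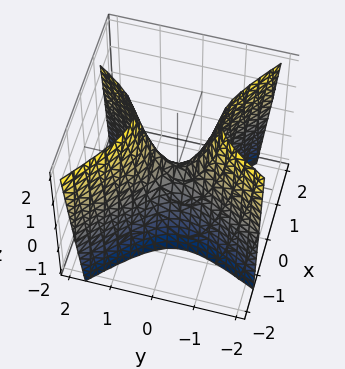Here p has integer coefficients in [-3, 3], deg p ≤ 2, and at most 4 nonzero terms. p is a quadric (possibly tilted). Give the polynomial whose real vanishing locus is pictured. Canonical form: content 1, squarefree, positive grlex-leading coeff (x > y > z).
deg p = 2. The shape is more complex than any degree-1 surface.
Observable constraints: it crosses the y-axis at the gridline y = 0; it crosses the z-axis at the gridline z = 0; one x-axis crossing is at x = 0.
Fitting integer coefficients to these (and the overall shape) gives p.

3*x^2 + 2*x*y - 2*y^2 + z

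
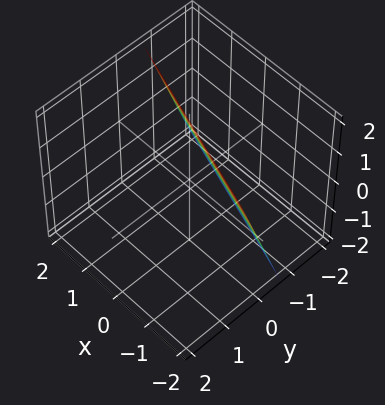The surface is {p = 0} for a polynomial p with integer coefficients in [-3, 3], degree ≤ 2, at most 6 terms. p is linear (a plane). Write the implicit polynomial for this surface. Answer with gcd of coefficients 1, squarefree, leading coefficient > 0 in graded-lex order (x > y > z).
x + 3*y - z + 2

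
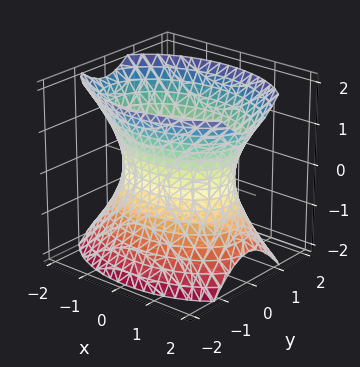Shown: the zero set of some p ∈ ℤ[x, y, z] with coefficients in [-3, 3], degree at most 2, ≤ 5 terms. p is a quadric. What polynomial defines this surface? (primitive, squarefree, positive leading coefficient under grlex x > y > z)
First, the degree is 2 — an hourglass — one-sheet hyperboloid; a quadric.
Then, symmetries: the z ↦ −z reflection is a symmetry, so z appears only in even powers; mirror symmetry x ↦ −x ⇒ only even powers of x; it's symmetric under y → −y, forcing even powers of y.
Next, from the visible intercepts: the surface avoids every integer z-axis point in the box; the y-axis gridline crossings are at y ∈ {-1, 1}.
Finally, the integer polynomial consistent with all of this is the stated p.

x^2 + 2*y^2 - z^2 - 2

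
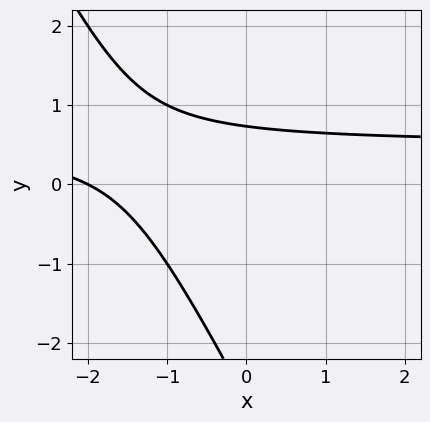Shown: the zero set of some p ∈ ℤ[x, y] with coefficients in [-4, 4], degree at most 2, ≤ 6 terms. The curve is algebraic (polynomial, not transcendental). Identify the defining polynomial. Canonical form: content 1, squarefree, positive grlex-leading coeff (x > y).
2*x*y + y^2 - x + 2*y - 2

First, the degree is 2 — no degree-1 curve has this shape.
Next, from the axis intercepts and sections: one x-axis crossing is at x = -2.
Finally, putting this together gives p.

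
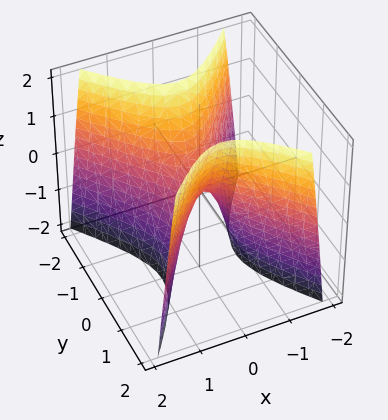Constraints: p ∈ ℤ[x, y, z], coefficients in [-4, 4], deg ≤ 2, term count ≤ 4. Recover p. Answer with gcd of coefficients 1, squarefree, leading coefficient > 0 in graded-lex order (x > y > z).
1. deg p = 2.
2. Symmetries: it's symmetric under y → −y, forcing even powers of y; it's symmetric under x → −x, forcing even powers of x.
3. Observable constraints: it crosses the y-axis at the gridline y = 0; it crosses the x-axis at the gridline x = 0; it meets the z-axis at z = 0 (among the integer gridlines).
4. Together with the visible shape, these determine p as stated.

3*x^2 - 2*y^2 + z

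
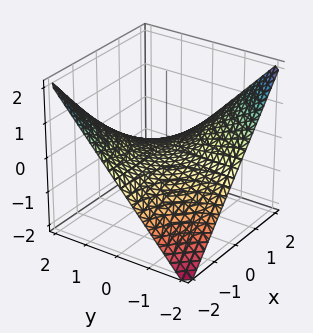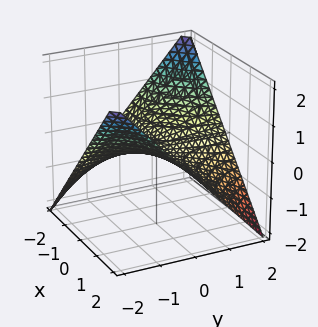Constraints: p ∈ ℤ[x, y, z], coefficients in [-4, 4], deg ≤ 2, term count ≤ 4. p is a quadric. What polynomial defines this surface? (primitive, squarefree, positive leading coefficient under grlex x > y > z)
x*y + 2*z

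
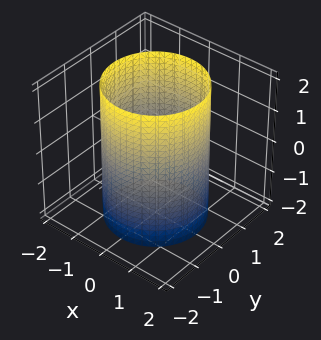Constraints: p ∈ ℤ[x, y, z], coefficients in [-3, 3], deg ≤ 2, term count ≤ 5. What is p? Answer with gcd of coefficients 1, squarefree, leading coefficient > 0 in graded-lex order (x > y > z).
x^2 + y^2 - 2

1. The degree is 2 — constant cross-section along one axis; a quadric.
2. Symmetries: rotational symmetry about the z-axis ⇒ p depends on x, y only through x² + y²; the z ↦ −z reflection is a symmetry, so z appears only in even powers.
3. Reading off the gridlines: a circular section at z = -1 has radius between 1 and 2; no z-intercept at any integer in the box.
4. These observations pin down the coefficients.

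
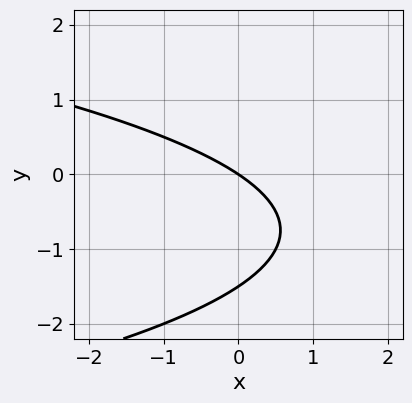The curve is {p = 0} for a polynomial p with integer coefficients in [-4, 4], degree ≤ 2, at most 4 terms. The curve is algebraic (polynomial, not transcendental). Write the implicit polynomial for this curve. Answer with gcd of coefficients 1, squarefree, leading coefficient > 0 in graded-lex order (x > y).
2*y^2 + 2*x + 3*y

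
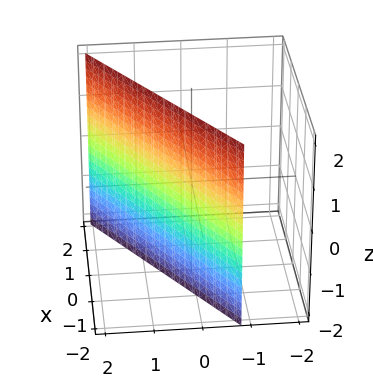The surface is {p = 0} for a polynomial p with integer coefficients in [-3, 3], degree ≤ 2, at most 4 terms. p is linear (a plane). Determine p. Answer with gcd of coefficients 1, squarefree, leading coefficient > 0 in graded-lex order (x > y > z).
2*x - 3*y + 2

1. The degree is 1 — the surface is flat (a plane).
2. From the visible intercepts: it meets the x-axis at x = -1 (among the integer gridlines); no z-intercept at any integer in the box.
3. Solving for integer coefficients yields p as stated.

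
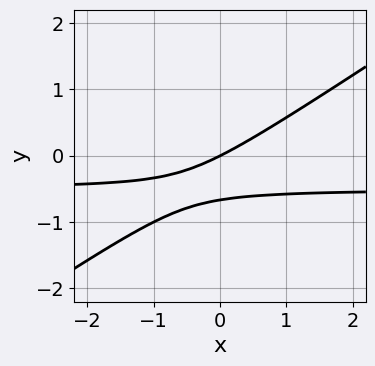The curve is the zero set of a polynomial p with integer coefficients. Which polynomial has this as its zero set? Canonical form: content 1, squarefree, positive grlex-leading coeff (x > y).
1. deg p = 2. The shape is more complex than any degree-1 curve.
2. From the axis intercepts and sections: it meets the x-axis at x = 0 (among the integer gridlines); it crosses the y-axis at the gridline y = 0.
3. Matching integer coefficients to the picture gives p.

2*x*y - 3*y^2 + x - 2*y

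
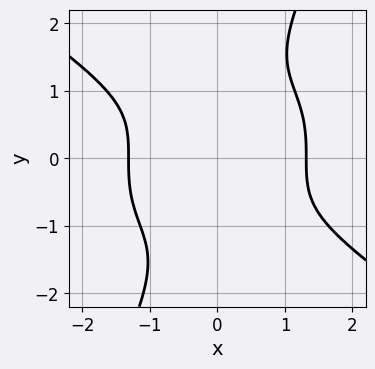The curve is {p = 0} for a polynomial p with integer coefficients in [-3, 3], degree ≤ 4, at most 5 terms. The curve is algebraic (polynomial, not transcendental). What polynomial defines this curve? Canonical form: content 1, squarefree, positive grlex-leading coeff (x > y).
deg p = 4.
Checking where it meets the axes: the curve avoids every integer y-axis point in the box.
The integer polynomial consistent with all of this is the stated p.

x^4 + 2*x*y^3 - y^4 - 3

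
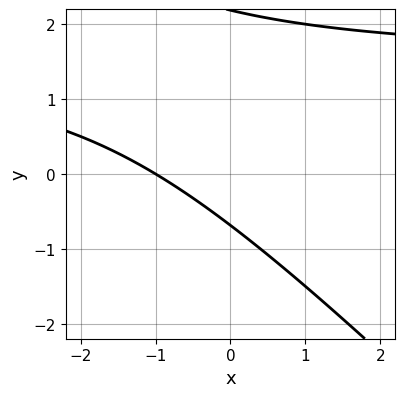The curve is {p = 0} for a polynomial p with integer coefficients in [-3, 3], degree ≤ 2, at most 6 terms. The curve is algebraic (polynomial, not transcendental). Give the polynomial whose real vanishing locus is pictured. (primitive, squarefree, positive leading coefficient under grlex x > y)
2*x*y + 2*y^2 - 3*x - 3*y - 3

(a) deg p = 2.
(b) Against the integer gridlines: it meets the x-axis at x = -1 (among the integer gridlines).
(c) Solving for integer coefficients yields p as stated.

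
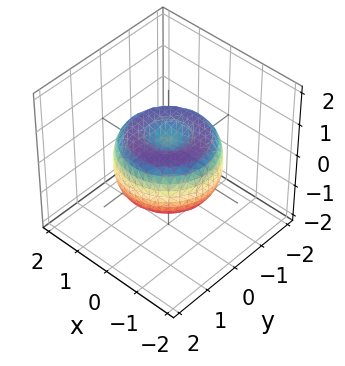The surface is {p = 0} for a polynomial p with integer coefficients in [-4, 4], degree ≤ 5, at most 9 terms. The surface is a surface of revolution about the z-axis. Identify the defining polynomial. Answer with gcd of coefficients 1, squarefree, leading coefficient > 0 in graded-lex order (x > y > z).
1. deg p = 4. The shape is more complex than any degree-3 surface.
2. Symmetry: the surface is invariant under rotation about z: p = q(x² + y², z).
3. Checking where it meets the axes: a circular section at z = 0 has radius between 1 and 2.
4. Putting this together gives p.

2*x^4 + 4*x^2*y^2 + 2*y^4 - 3*x^2 - 3*y^2 + 3*z^2 - 1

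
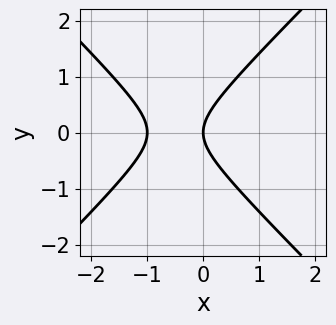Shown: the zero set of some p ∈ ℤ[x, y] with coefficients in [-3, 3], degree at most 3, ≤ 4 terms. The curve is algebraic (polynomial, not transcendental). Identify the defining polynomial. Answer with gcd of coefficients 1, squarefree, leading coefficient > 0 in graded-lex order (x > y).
x^2 - y^2 + x

1. deg p = 2.
2. Symmetries: it's symmetric under y → −y, forcing even powers of y.
3. Against the integer gridlines: it crosses the y-axis at the gridline y = 0; among the integer gridlines, it crosses the x-axis at x ∈ {-1, 0}.
4. Assembling these constraints gives the stated polynomial.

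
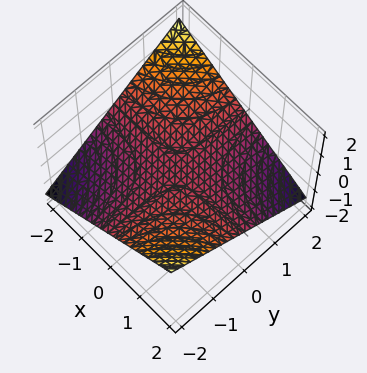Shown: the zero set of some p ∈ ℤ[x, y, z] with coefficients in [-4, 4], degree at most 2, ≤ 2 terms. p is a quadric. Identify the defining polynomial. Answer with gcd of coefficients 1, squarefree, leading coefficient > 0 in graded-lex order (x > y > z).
x*y + 3*z

First, the degree is 2 — a saddle surface; a quadric.
Next, observable constraints: every point of the x-axis in the box is on the surface; one z-axis crossing is at z = 0; every point of the y-axis in the box is on the surface.
Finally, putting this together gives p.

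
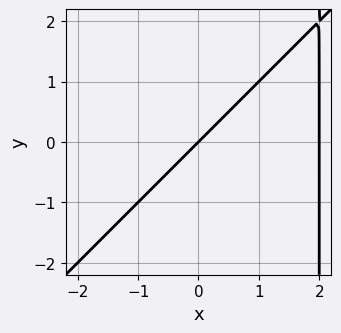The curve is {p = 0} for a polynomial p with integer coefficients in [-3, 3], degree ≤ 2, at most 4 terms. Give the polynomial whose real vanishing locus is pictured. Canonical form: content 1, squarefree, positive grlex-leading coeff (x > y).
(a) deg p = 2.
(b) From the visible intercepts: among the integer gridlines, it crosses the x-axis at x ∈ {0, 2}; it crosses the y-axis at the gridline y = 0.
(c) Matching integer coefficients to the picture gives p.

x^2 - x*y - 2*x + 2*y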